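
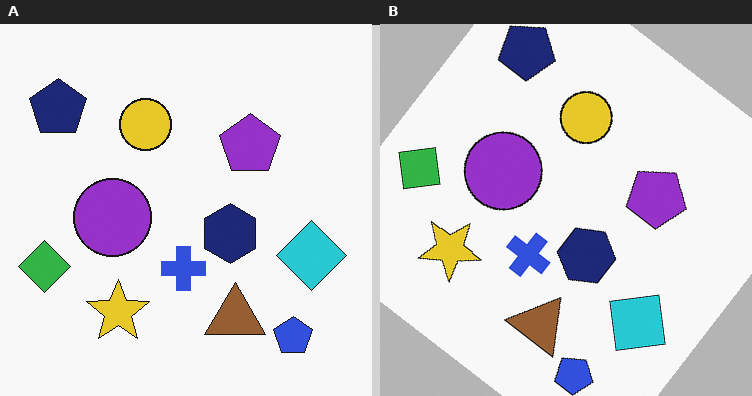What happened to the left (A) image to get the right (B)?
This is the original image rotated clockwise by a large amount — several tens of degrees.

Every shape is tilted by the same angle and the image corners show triangular fill wedges — a whole-image rotation by a non-right angle.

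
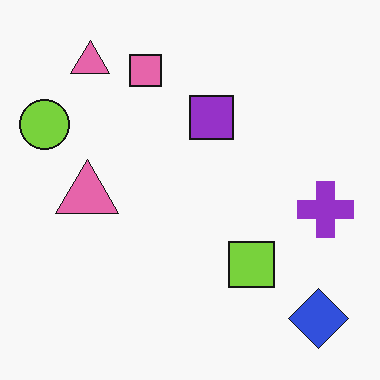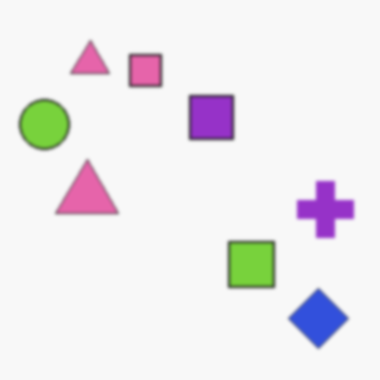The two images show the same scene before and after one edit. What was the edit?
This is the original image lightly blurred.

Shape edges and outlines are uniformly softened across the whole image.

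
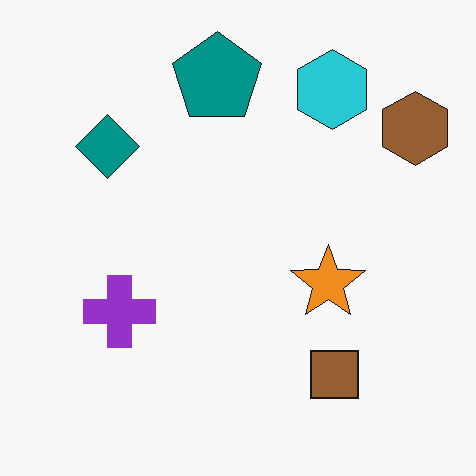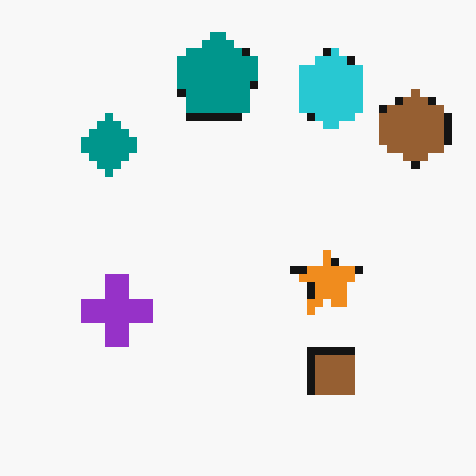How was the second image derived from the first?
The transformation is: pixelated into visible square blocks.

Shapes are reduced to large square blocks; fine edges and outlines are lost — a downscale-then-upscale (mosaic) effect.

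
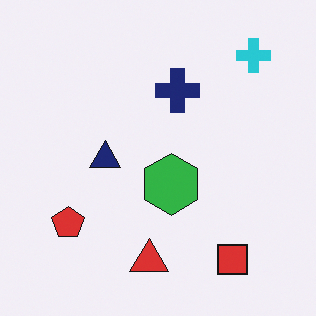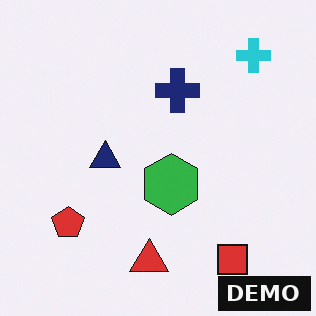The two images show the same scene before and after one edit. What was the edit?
The image was watermarked with the text "DEMO" in the lower-right corner.

A dark label reading "DEMO" appears in the lower-right corner.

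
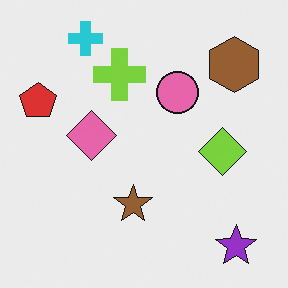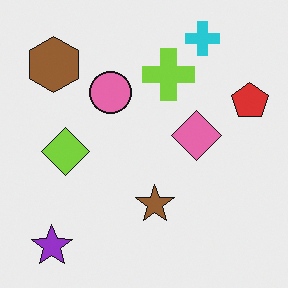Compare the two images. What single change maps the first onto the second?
This is the original image flipped horizontally (left ↔ right).

The red pentagon is in the left of the first image and the right of the second — shapes on opposite sides of the vertical midline have swapped in a mirror flip.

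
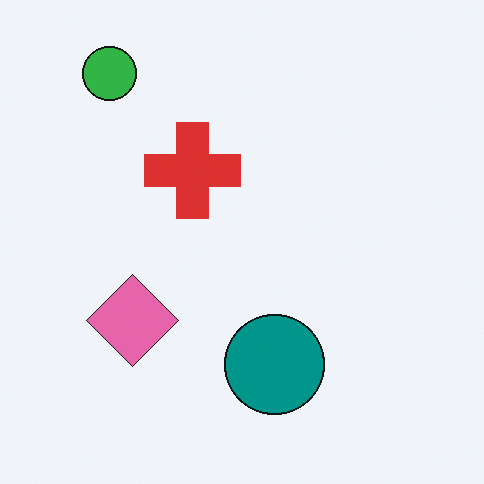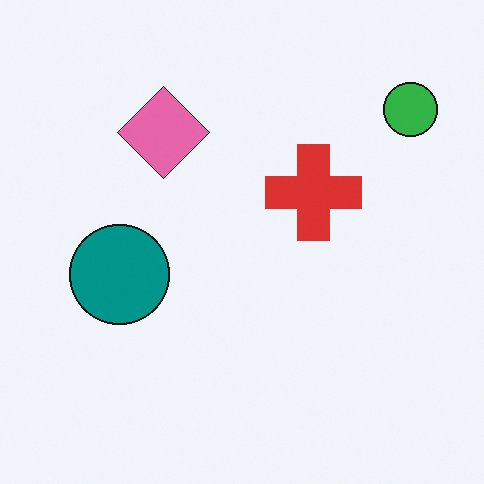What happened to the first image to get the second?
It was rotated 90° clockwise.

The green circle sits in the top-left of the first image and the top-right of the second — consistent with a whole-image 90° clockwise rotation.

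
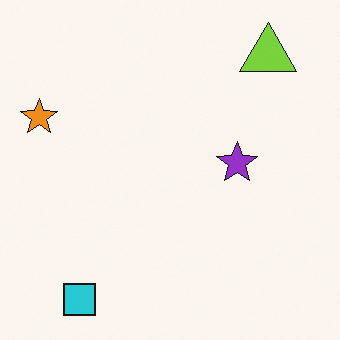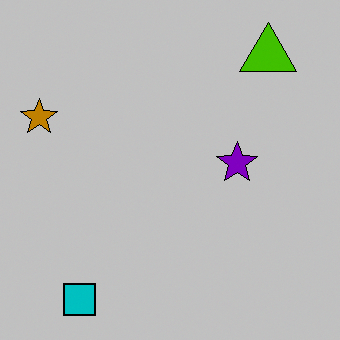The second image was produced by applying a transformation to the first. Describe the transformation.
The second image is the first heavily posterized to just a handful of flat colors.

Each flat color has snapped to a coarser quantized level — most visibly, the near-white background has dropped to a flat grey.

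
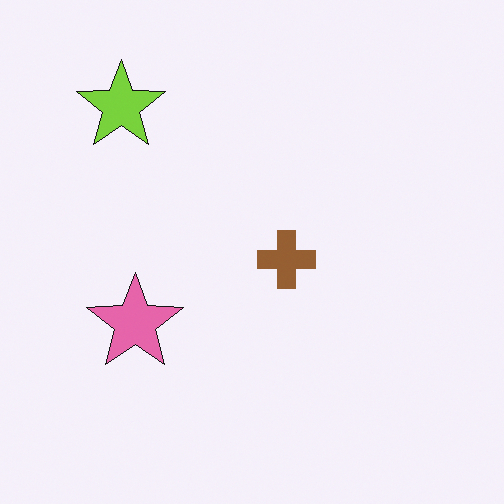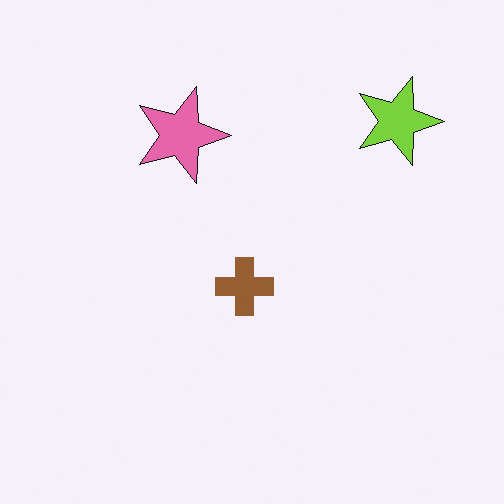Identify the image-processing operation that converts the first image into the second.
This is the original image rotated 90° clockwise.

The lime star sits in the top-left of the first image and the top-right of the second — consistent with a whole-image 90° clockwise rotation.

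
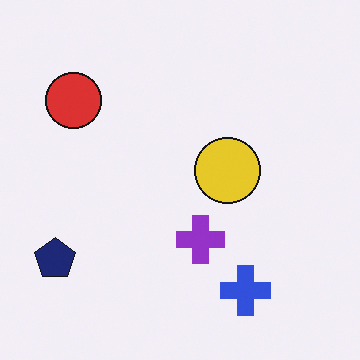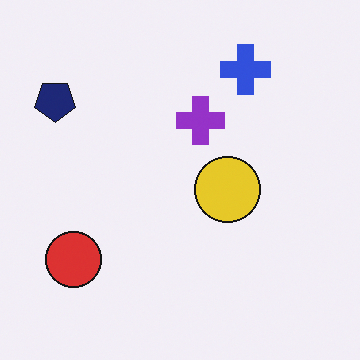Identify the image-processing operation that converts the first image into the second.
This is the original image flipped vertically (top ↔ bottom).

The blue cross is in the bottom-right of the first image and the top-right of the second — shapes on opposite sides of the horizontal midline have swapped in a mirror flip.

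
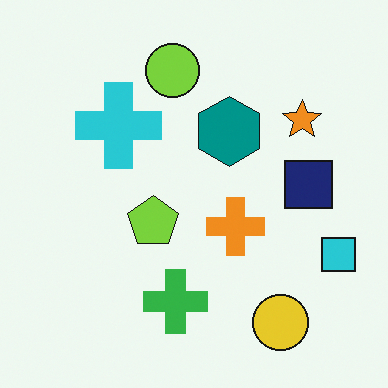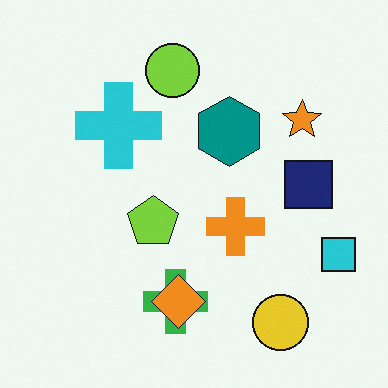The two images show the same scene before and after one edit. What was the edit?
The transformation is: overlaid with an additional orange diamond.

An orange diamond appears in the second image that is absent from the first.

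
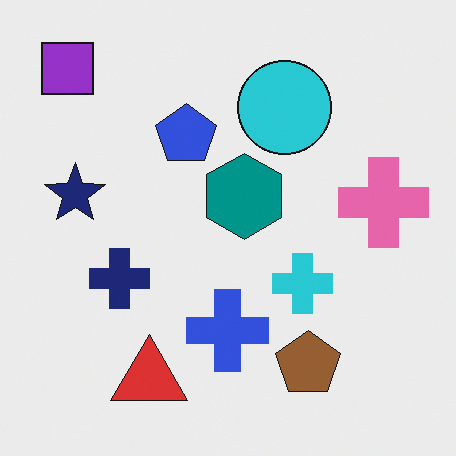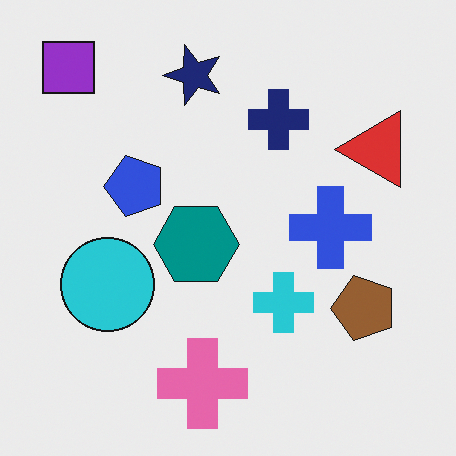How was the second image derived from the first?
The image was transposed (reflected across the top-left ↔ bottom-right diagonal).

Shapes have swapped their row and column positions — what was in the top-right is now in the bottom-left — a diagonal reflection.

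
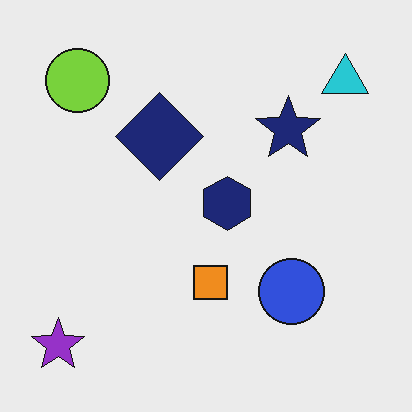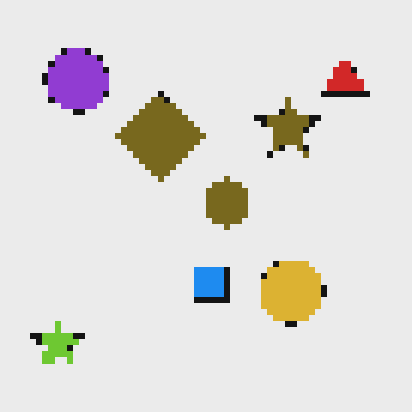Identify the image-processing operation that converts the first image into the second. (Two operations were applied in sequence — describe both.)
The image was pixelated into visible square blocks, then hue-shifted through roughly half the color wheel.

Shapes are reduced to large square blocks; fine edges and outlines are lost — a downscale-then-upscale (mosaic) effect. Every shape's color has rotated by the same amount around the hue wheel — a uniform hue shift.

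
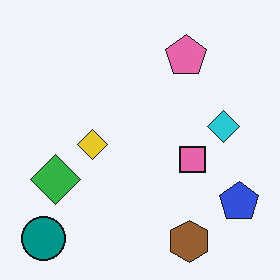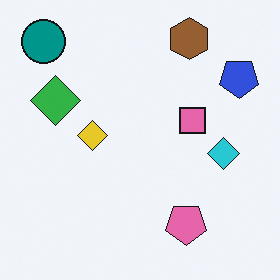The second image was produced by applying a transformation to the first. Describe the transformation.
The second image is the first flipped vertically (top ↔ bottom).

The brown hexagon is in the bottom-right of the first image and the top-right of the second — shapes on opposite sides of the horizontal midline have swapped in a mirror flip.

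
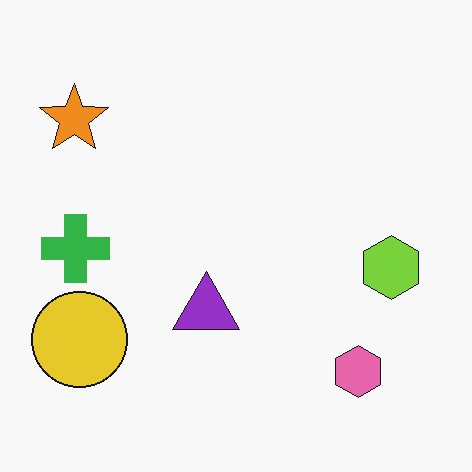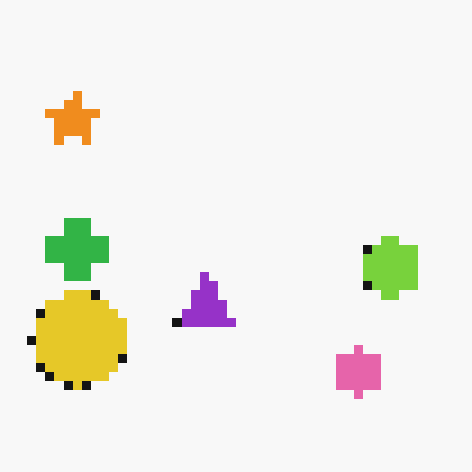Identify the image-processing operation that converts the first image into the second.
Heavily pixelated into large blocks.

Shapes are reduced to large square blocks; fine edges and outlines are lost — a downscale-then-upscale (mosaic) effect.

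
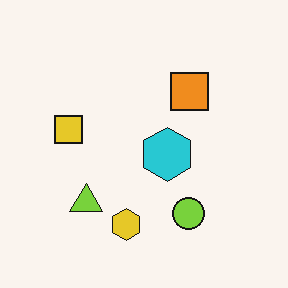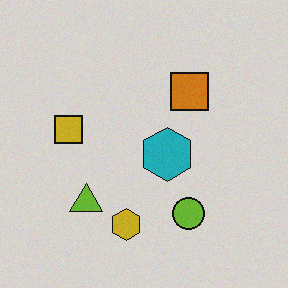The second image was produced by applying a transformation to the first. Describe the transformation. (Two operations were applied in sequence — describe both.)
The transformation is: degraded with a light layer of grain, then slightly darkened.

Random speckle covers the whole image, including the flat background. Every pixel — background and shapes alike — is uniformly darkened.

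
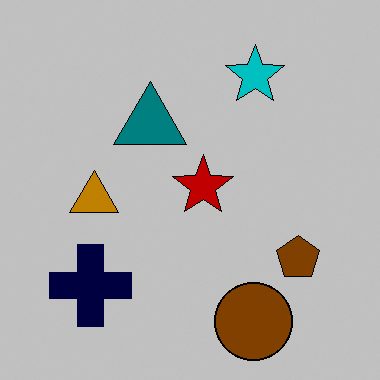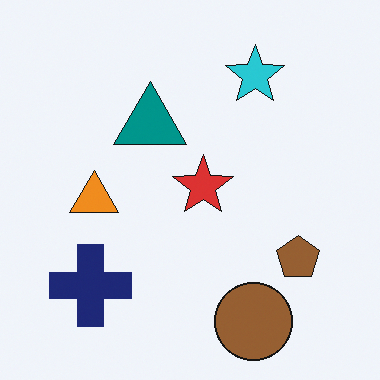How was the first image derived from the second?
The transformation is: heavily posterized to just a handful of flat colors.

Each flat color has snapped to a coarser quantized level — most visibly, the near-white background has dropped to a flat grey.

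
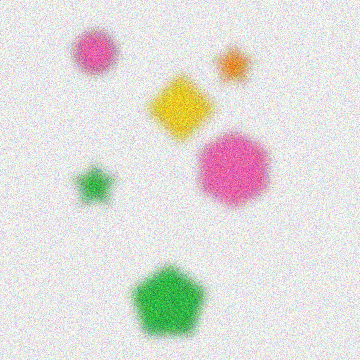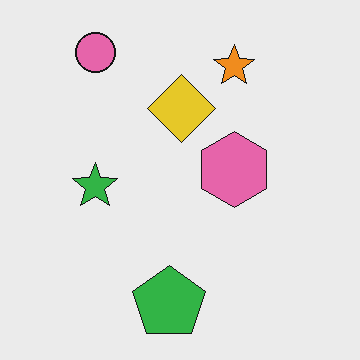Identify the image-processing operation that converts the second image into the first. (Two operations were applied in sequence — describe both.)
The image was strongly gaussian-blurred, then degraded with visible gaussian noise.

Shape edges and outlines are uniformly softened across the whole image. Random speckle covers the whole image, including the flat background.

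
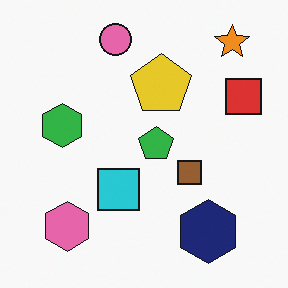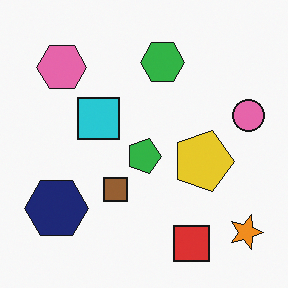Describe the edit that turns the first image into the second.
It was rotated 90° clockwise.

The orange star sits in the top-right of the first image and the bottom-right of the second — consistent with a whole-image 90° clockwise rotation.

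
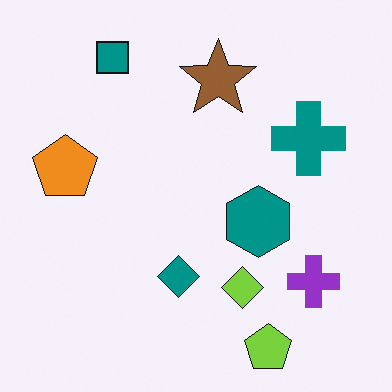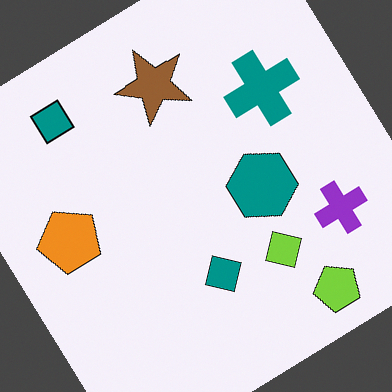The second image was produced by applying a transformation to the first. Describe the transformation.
The image was rotated counter-clockwise by a large amount — several tens of degrees.

Every shape is tilted by the same angle and the image corners show triangular fill wedges — a whole-image rotation by a non-right angle.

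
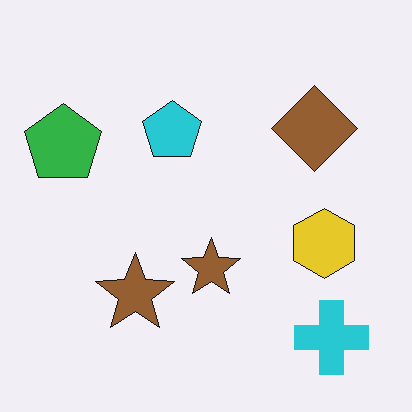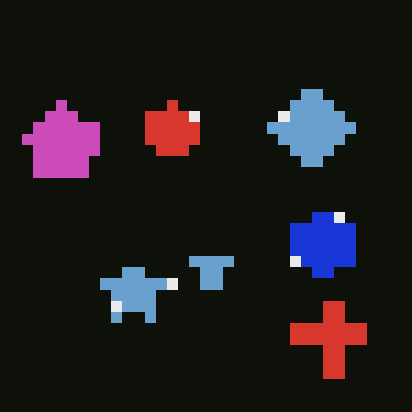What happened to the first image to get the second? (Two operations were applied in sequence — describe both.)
Color-inverted (negative), then coarsely pixelated.

The light background has become dark and every shape's color is its complement — a photographic negative. Shapes are reduced to large square blocks; fine edges and outlines are lost — a downscale-then-upscale (mosaic) effect.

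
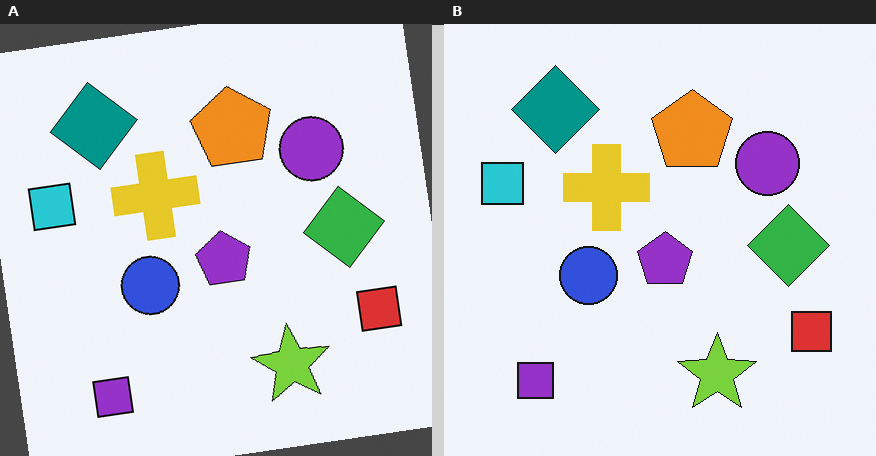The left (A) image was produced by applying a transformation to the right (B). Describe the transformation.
The transformation is: rotated counter-clockwise by a small amount.

Every shape is tilted by the same angle and the image corners show triangular fill wedges — a whole-image rotation by a non-right angle.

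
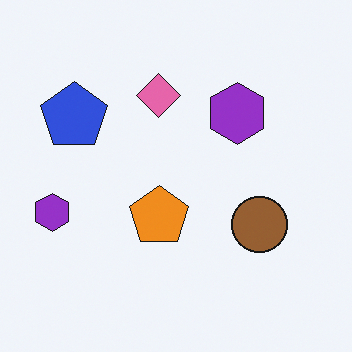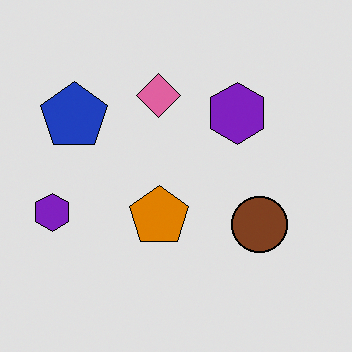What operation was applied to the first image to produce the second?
It was moderately posterized.

Each flat color has snapped to a coarser quantized level — most visibly, the near-white background has dropped to a flat grey.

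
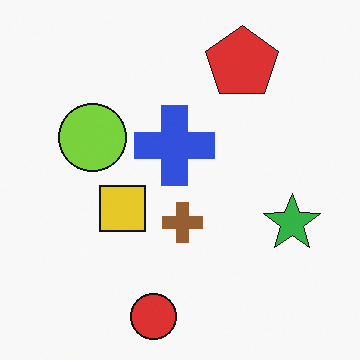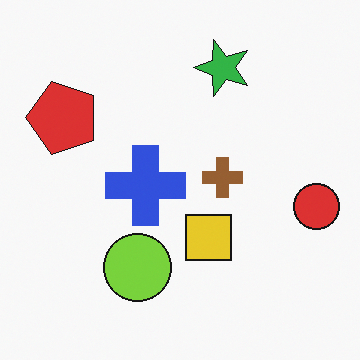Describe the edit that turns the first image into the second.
The transformation is: rotated 90° counter-clockwise.

The red circle sits in the bottom of the first image and the right of the second — consistent with a whole-image 90° counter-clockwise rotation.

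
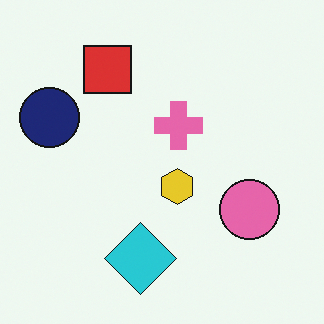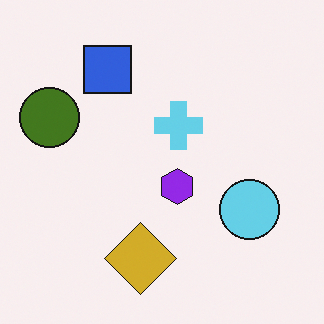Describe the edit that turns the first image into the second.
Hue-shifted by a large amount.

Every shape's color has rotated by the same amount around the hue wheel — a uniform hue shift.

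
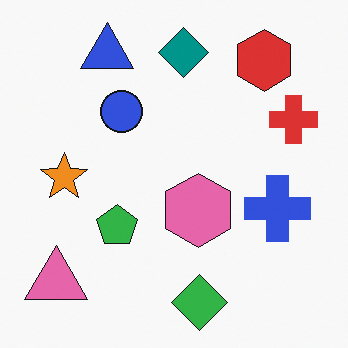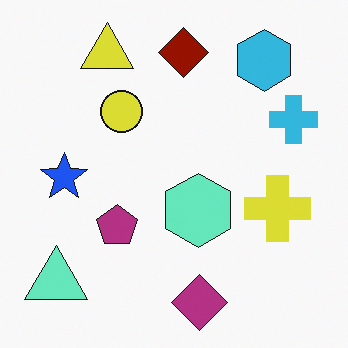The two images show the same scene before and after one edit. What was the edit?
The image was hue-shifted by a large amount.

Every shape's color has rotated by the same amount around the hue wheel — a uniform hue shift.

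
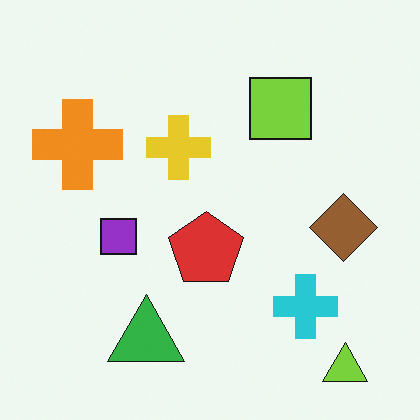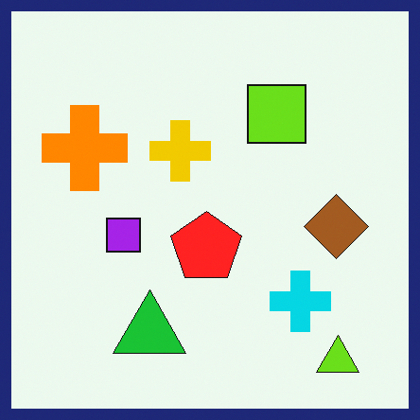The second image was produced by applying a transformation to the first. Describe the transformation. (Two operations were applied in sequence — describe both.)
Slightly oversaturated, then framed with a navy border.

All colors are more vivid — a global saturation change. A solid navy frame runs around the edge of the second image, with the content slightly shrunk inside it.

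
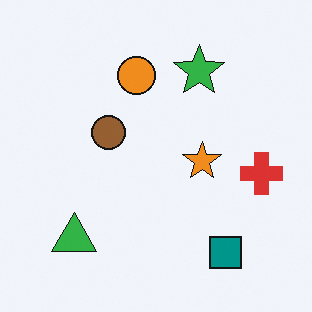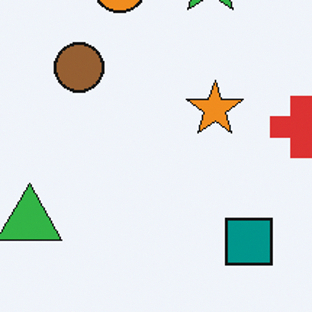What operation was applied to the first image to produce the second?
The image was cropped slightly and scaled back up.

The visible shapes are larger and the field of view is narrower; shapes near the original edges may be partly or wholly outside the frame — a crop-and-rescale.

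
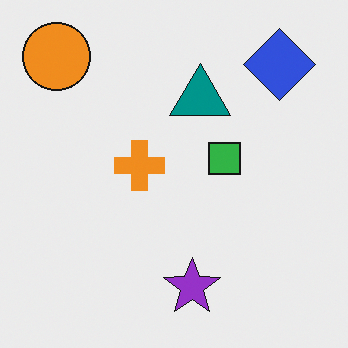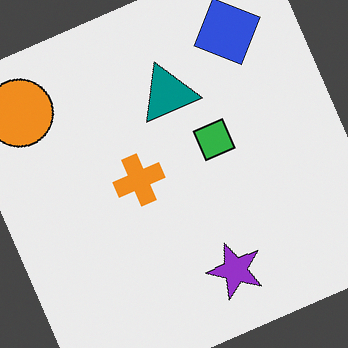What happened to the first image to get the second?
The image was rotated counter-clockwise by a clearly visible amount.

Every shape is tilted by the same angle and the image corners show triangular fill wedges — a whole-image rotation by a non-right angle.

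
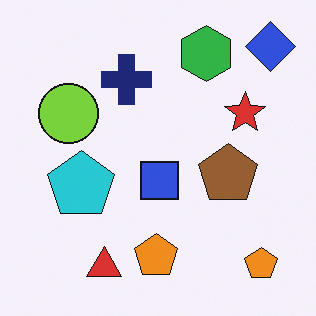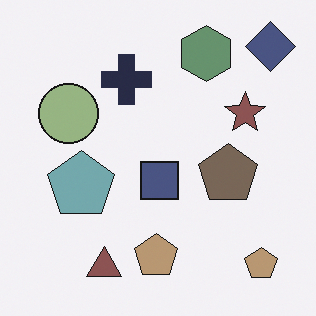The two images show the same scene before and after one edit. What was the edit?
This is the original image made much more muted (saturation change).

All colors are more muted and greyish — a global saturation change.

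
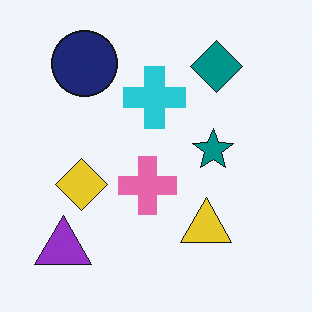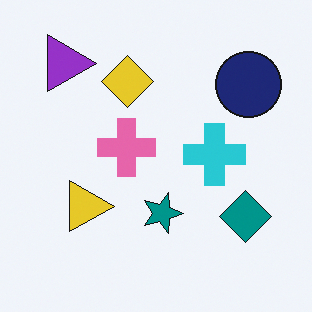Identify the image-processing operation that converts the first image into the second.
The image was rotated 90° clockwise.

The purple triangle sits in the bottom-left of the first image and the top-left of the second — consistent with a whole-image 90° clockwise rotation.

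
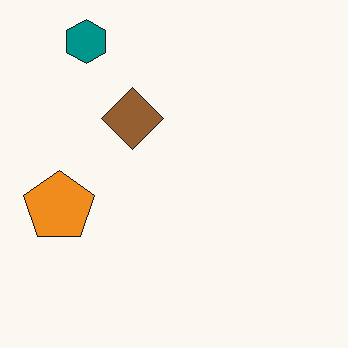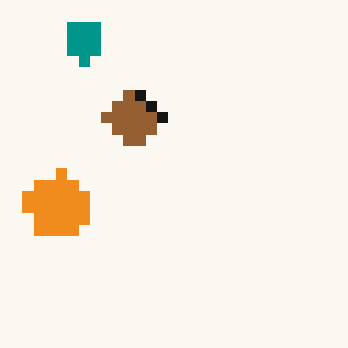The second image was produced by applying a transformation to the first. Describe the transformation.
The transformation is: coarsely pixelated.

Shapes are reduced to large square blocks; fine edges and outlines are lost — a downscale-then-upscale (mosaic) effect.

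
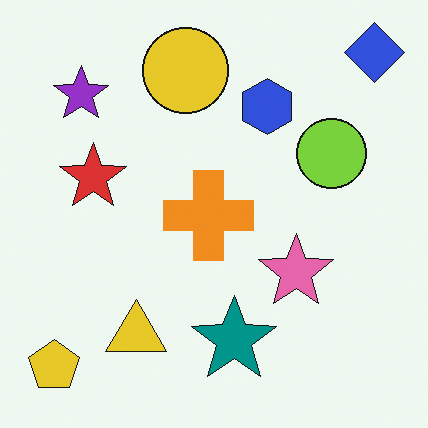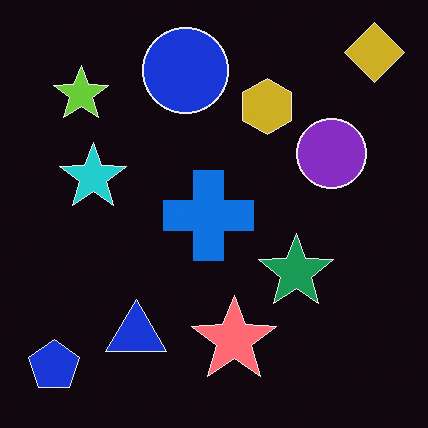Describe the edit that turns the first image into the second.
Color-inverted (negative).

The light background has become dark and every shape's color is its complement — a photographic negative.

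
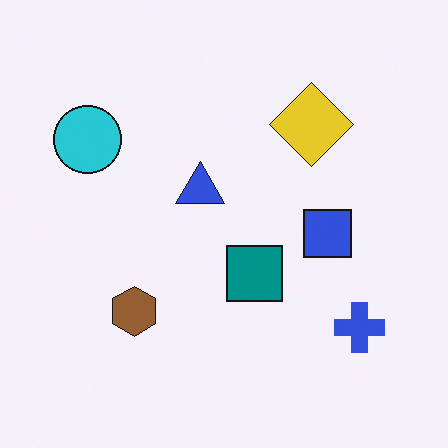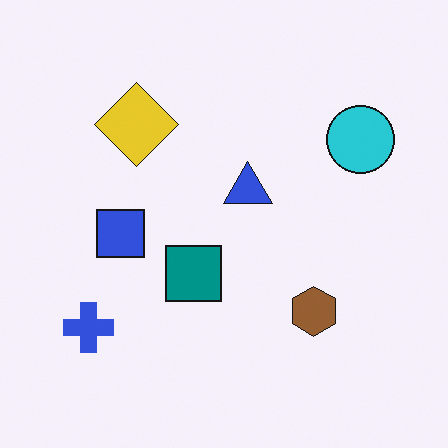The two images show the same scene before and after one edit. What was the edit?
This is the original image flipped horizontally (left ↔ right).

The cyan circle is in the top-left of the first image and the top-right of the second — shapes on opposite sides of the vertical midline have swapped in a mirror flip.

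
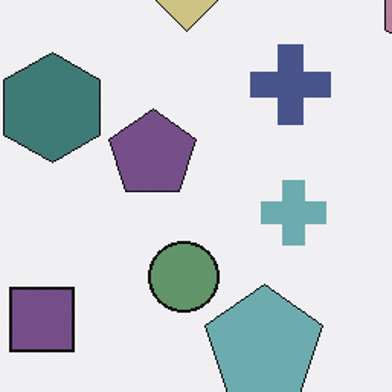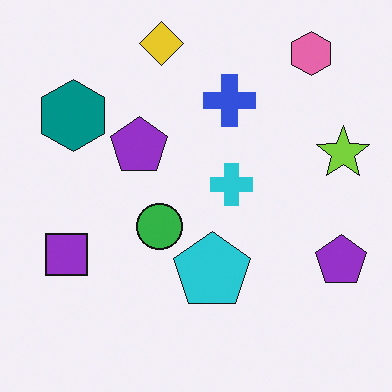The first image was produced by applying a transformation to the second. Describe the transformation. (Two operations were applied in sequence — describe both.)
The first image is the second cropped to a modestly smaller region and rescaled, then heavily desaturated.

The visible shapes are larger and the field of view is narrower; shapes near the original edges may be partly or wholly outside the frame — a crop-and-rescale. All colors are more muted and greyish — a global saturation change.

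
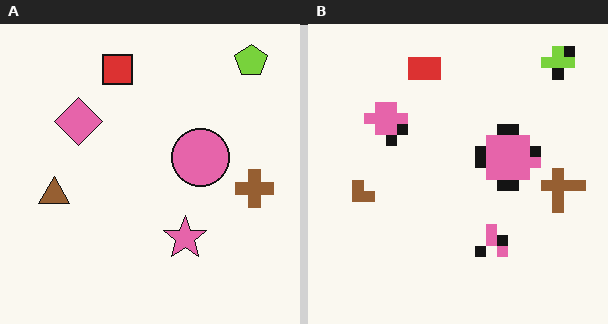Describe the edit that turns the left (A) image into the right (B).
It was heavily pixelated into large blocks.

Shapes are reduced to large square blocks; fine edges and outlines are lost — a downscale-then-upscale (mosaic) effect.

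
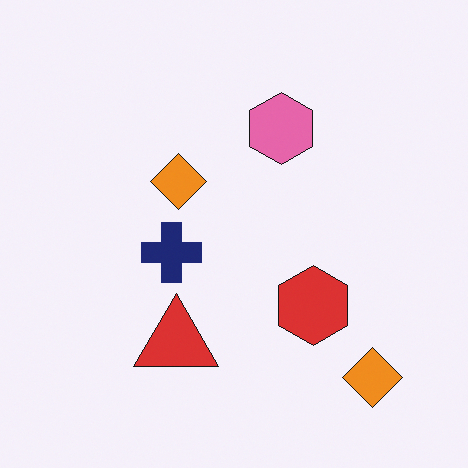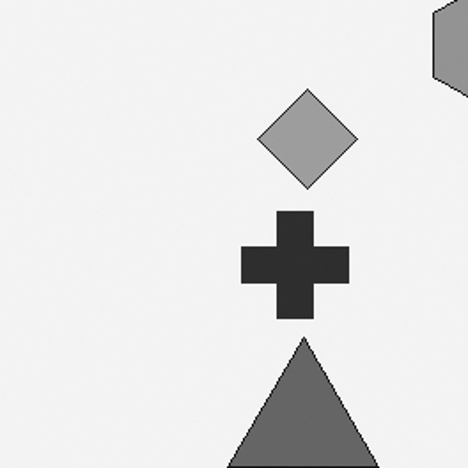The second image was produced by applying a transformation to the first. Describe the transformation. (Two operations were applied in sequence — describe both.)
Cropped to a noticeably smaller region and rescaled, then converted to grayscale.

The visible shapes are larger and the field of view is narrower; shapes near the original edges may be partly or wholly outside the frame — a crop-and-rescale. All color is removed — every shape is now a shade of grey.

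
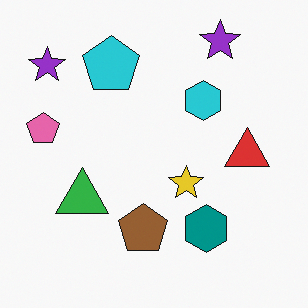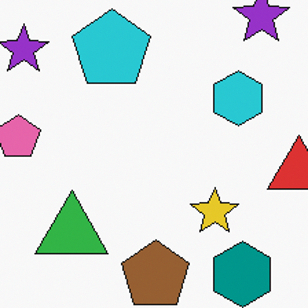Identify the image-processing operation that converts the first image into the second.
The second image is the first cropped to a modestly smaller region and rescaled.

The visible shapes are larger and the field of view is narrower; shapes near the original edges may be partly or wholly outside the frame — a crop-and-rescale.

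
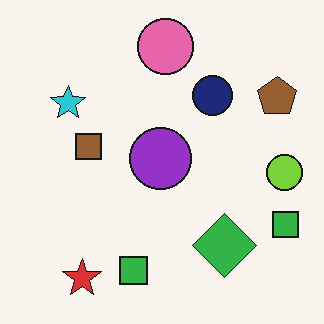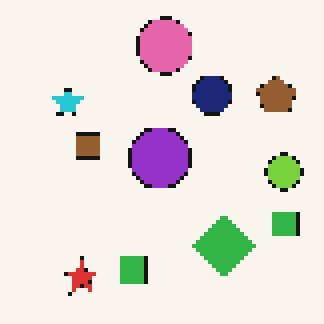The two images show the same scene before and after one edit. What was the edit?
It was lightly pixelated (a mild mosaic effect).

Shapes are reduced to large square blocks; fine edges and outlines are lost — a downscale-then-upscale (mosaic) effect.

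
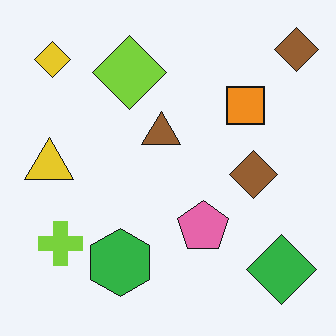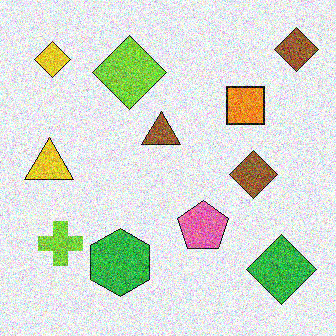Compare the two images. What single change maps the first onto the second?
Degraded with a thick layer of grain.

Random speckle covers the whole image, including the flat background.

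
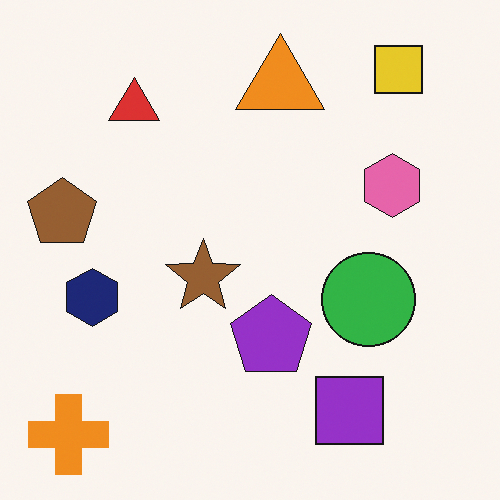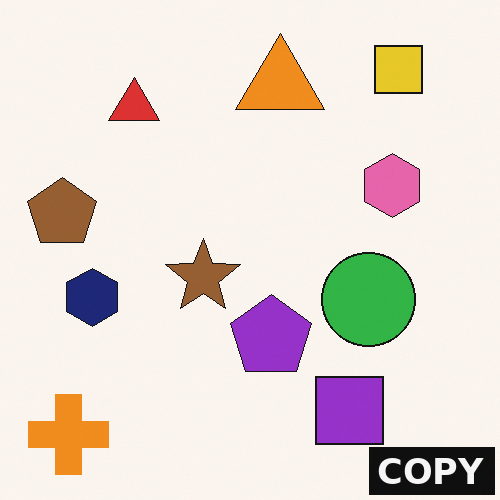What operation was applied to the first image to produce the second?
The transformation is: watermarked with the text "COPY" in the lower-right corner.

A dark label reading "COPY" appears in the lower-right corner.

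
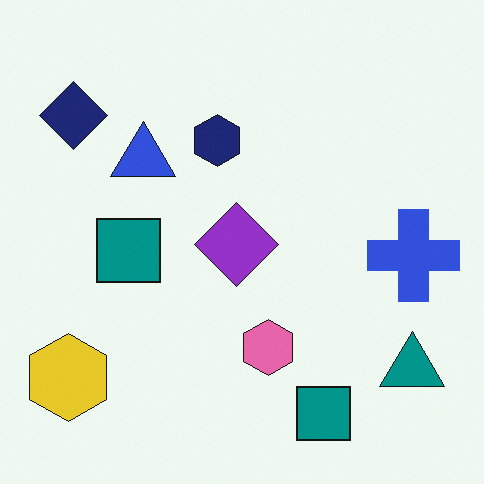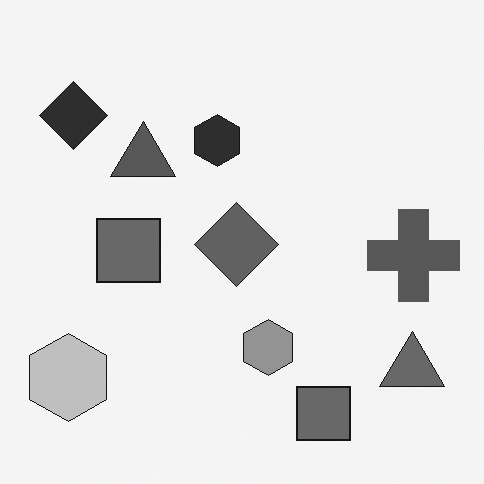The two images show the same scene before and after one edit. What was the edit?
The transformation is: converted to grayscale.

All color is removed — every shape is now a shade of grey.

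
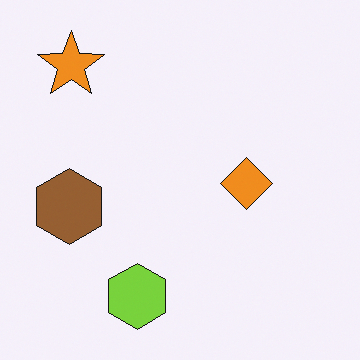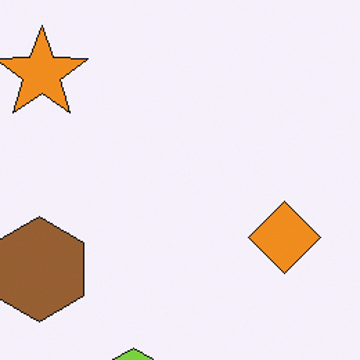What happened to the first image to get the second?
It was cropped to a modestly smaller region and rescaled.

The visible shapes are larger and the field of view is narrower; shapes near the original edges may be partly or wholly outside the frame — a crop-and-rescale.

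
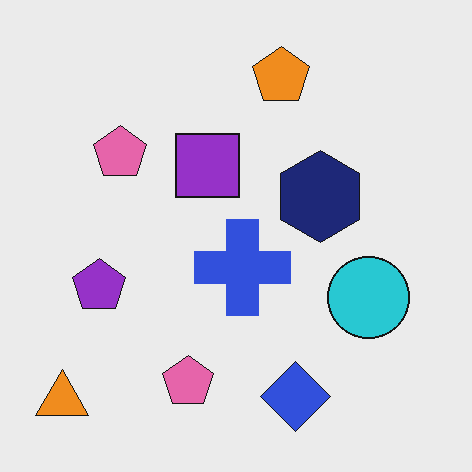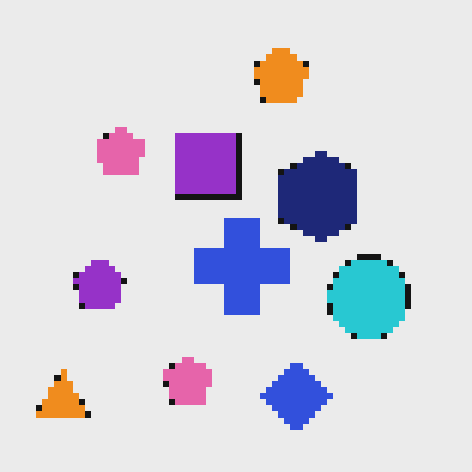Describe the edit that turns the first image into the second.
This is the original image moderately pixelated.

Shapes are reduced to large square blocks; fine edges and outlines are lost — a downscale-then-upscale (mosaic) effect.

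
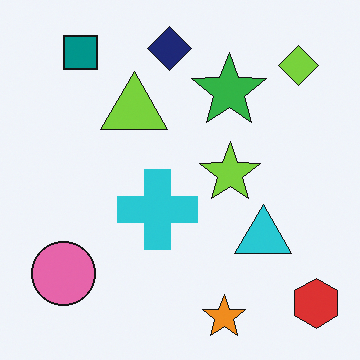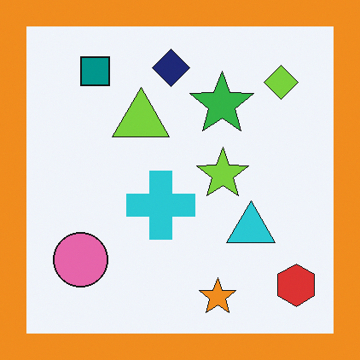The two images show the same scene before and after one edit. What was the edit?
Framed with a orange border.

A solid orange frame runs around the edge of the second image, with the content slightly shrunk inside it.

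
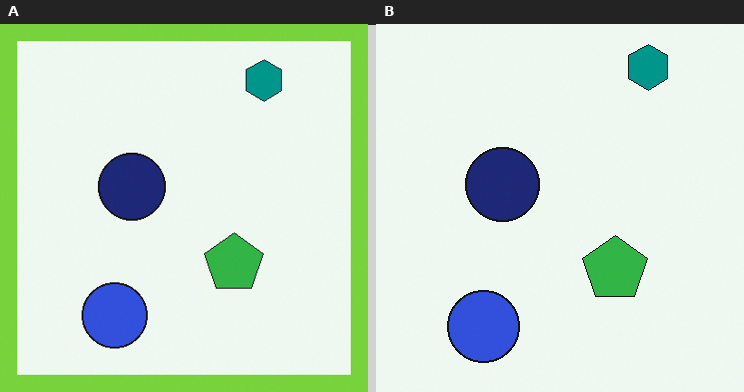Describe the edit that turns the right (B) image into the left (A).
The transformation is: framed with a lime border.

A solid lime frame runs around the edge of the left (A) image, with the content slightly shrunk inside it.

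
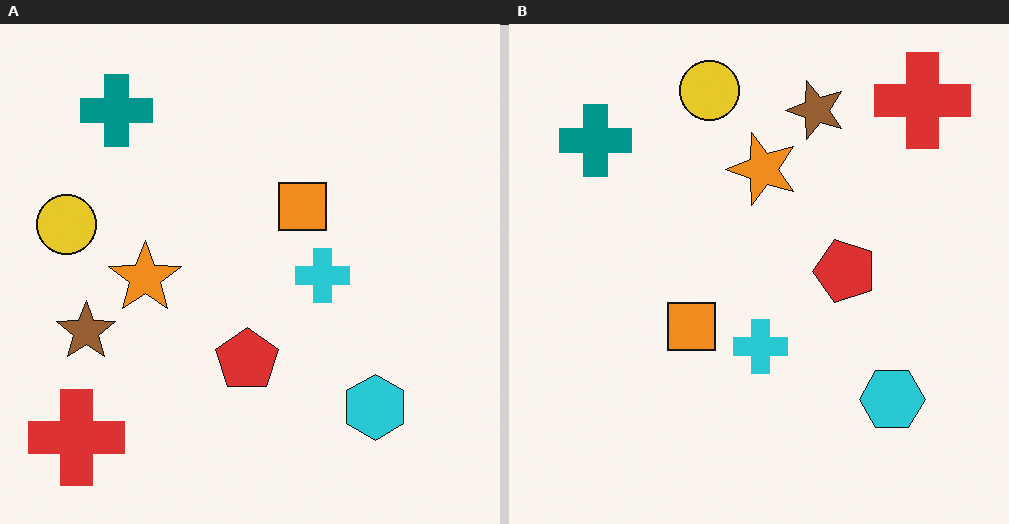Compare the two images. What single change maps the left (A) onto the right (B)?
This is the original image transposed (reflected across the top-left ↔ bottom-right diagonal).

Shapes have swapped their row and column positions — what was in the top-right is now in the bottom-left — a diagonal reflection.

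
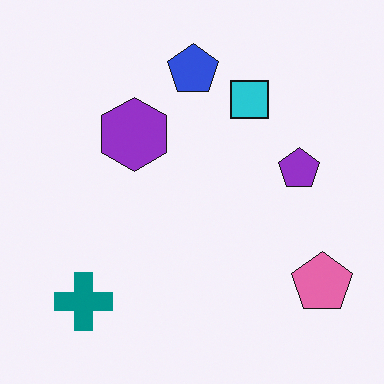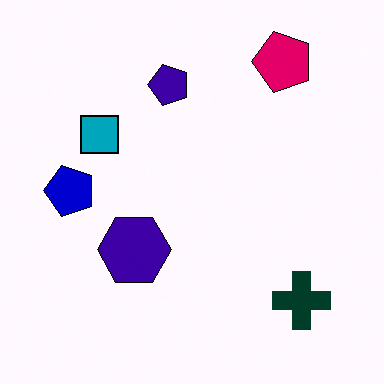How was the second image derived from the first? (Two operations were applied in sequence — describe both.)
The transformation is: rotated 90° counter-clockwise, then boosted in contrast.

The pink pentagon sits in the bottom-right of the first image and the top-right of the second — consistent with a whole-image 90° counter-clockwise rotation. Tones are pushed away from mid-grey across the whole image — a global contrast change.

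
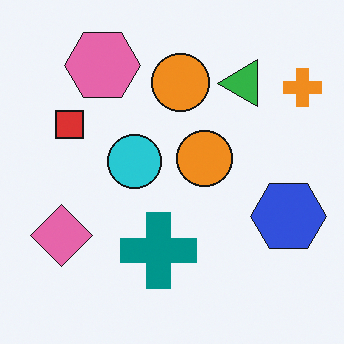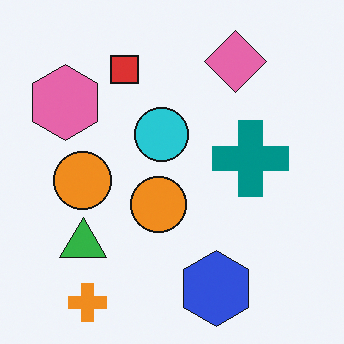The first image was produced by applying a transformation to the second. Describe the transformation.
Transposed (reflected across the top-left ↔ bottom-right diagonal).

Shapes have swapped their row and column positions — what was in the top-right is now in the bottom-left — a diagonal reflection.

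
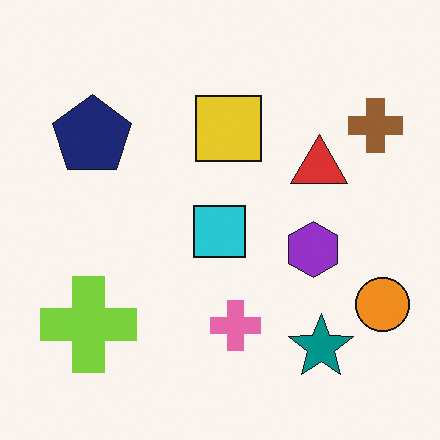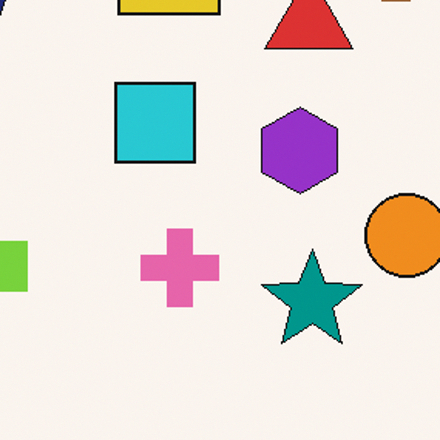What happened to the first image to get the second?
The second image is the first cropped to a modestly smaller region and rescaled.

The visible shapes are larger and the field of view is narrower; shapes near the original edges may be partly or wholly outside the frame — a crop-and-rescale.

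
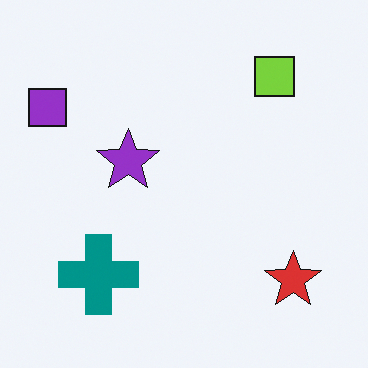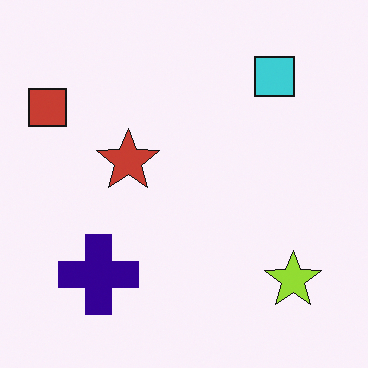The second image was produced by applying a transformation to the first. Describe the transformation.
Hue-shifted through roughly a third of the color wheel.

Every shape's color has rotated by the same amount around the hue wheel — a uniform hue shift.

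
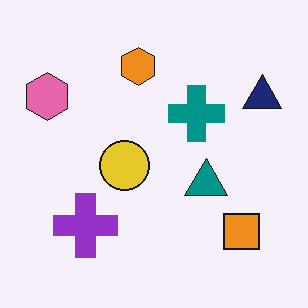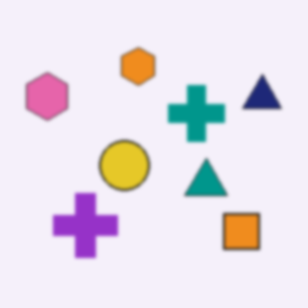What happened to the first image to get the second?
It was lightly blurred.

Shape edges and outlines are uniformly softened across the whole image.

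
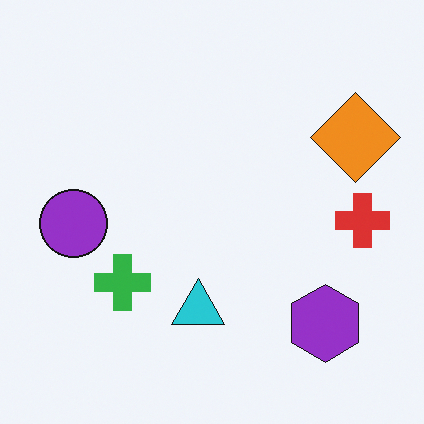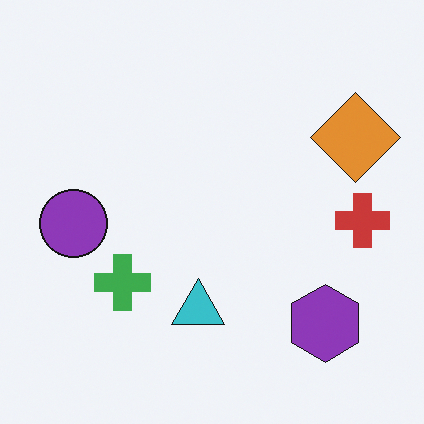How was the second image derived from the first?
This is the original image slightly desaturated.

All colors are more muted and greyish — a global saturation change.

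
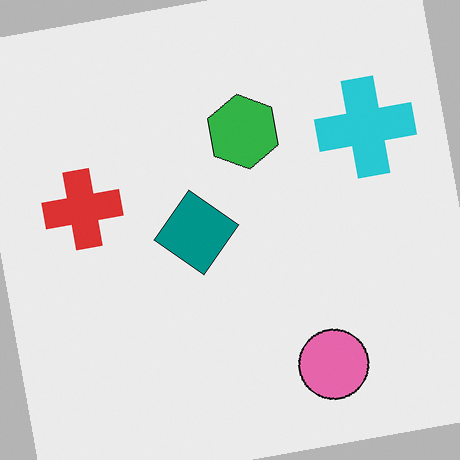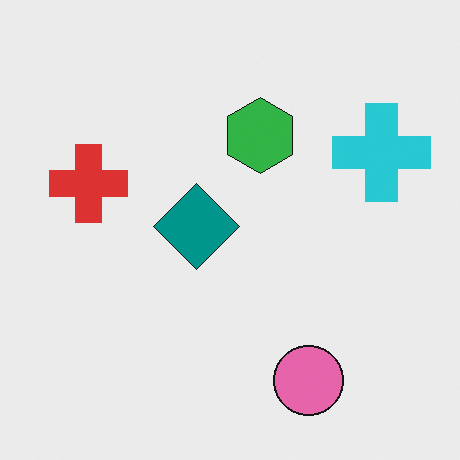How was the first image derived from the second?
The image was rotated counter-clockwise by a few degrees.

Every shape is tilted by the same angle and the image corners show triangular fill wedges — a whole-image rotation by a non-right angle.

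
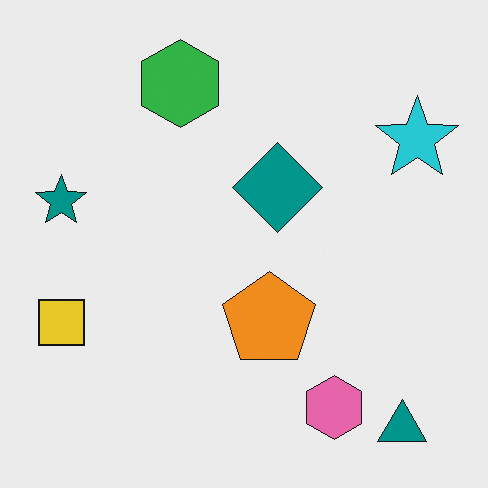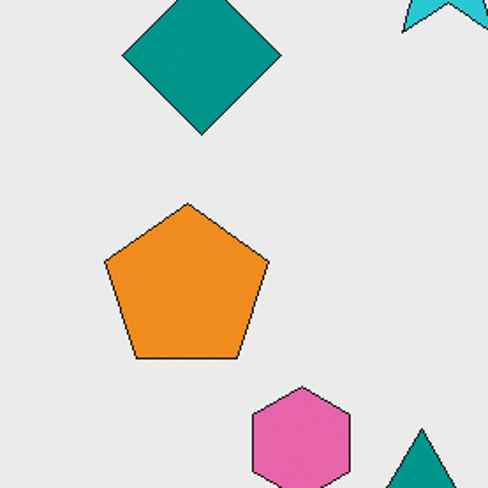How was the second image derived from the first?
The image was cropped tightly and scaled back up.

The visible shapes are larger and the field of view is narrower; shapes near the original edges may be partly or wholly outside the frame — a crop-and-rescale.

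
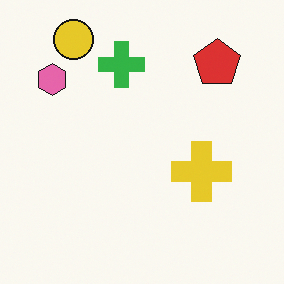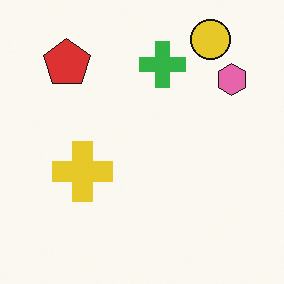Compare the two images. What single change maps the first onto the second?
The second image is the first flipped horizontally (left ↔ right).

The pink hexagon is in the top-left of the first image and the top-right of the second — shapes on opposite sides of the vertical midline have swapped in a mirror flip.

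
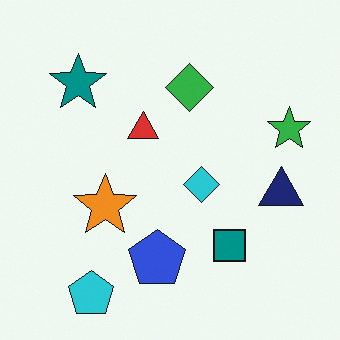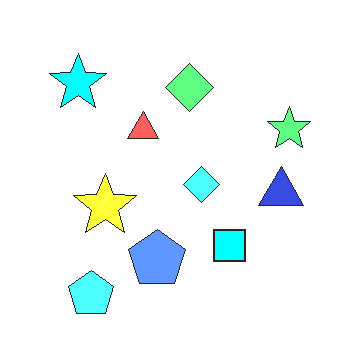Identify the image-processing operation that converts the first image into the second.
It was brightened a lot.

Every pixel — background and shapes alike — is uniformly brightened.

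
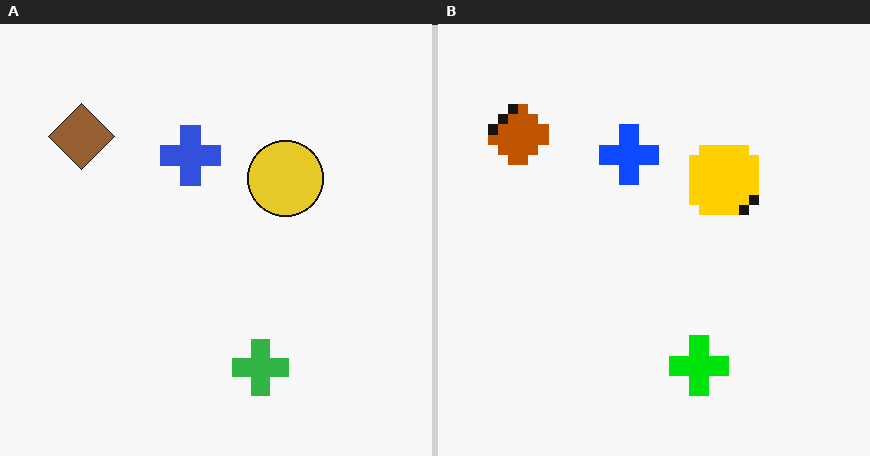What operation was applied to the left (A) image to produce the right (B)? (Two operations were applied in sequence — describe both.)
Made much more vivid (saturation change), then coarsely pixelated.

All colors are more vivid — a global saturation change. Shapes are reduced to large square blocks; fine edges and outlines are lost — a downscale-then-upscale (mosaic) effect.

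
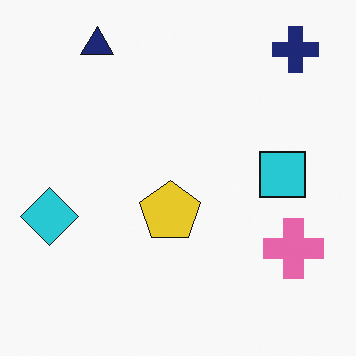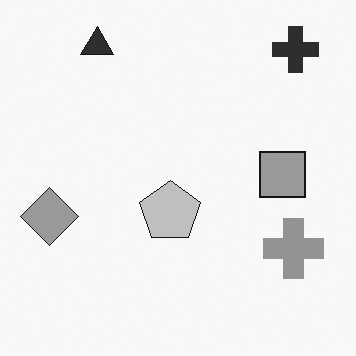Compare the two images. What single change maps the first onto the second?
The transformation is: converted to grayscale.

All color is removed — every shape is now a shade of grey.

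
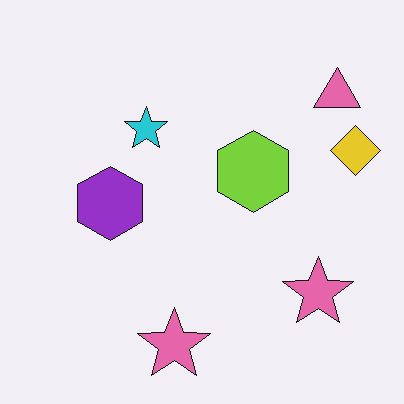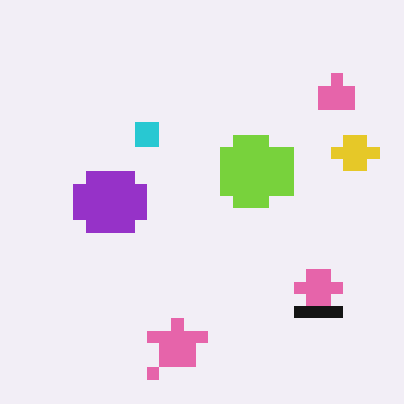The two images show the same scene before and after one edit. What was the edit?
The transformation is: coarsely pixelated.

Shapes are reduced to large square blocks; fine edges and outlines are lost — a downscale-then-upscale (mosaic) effect.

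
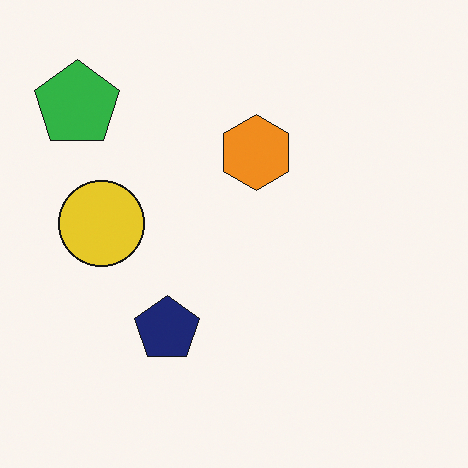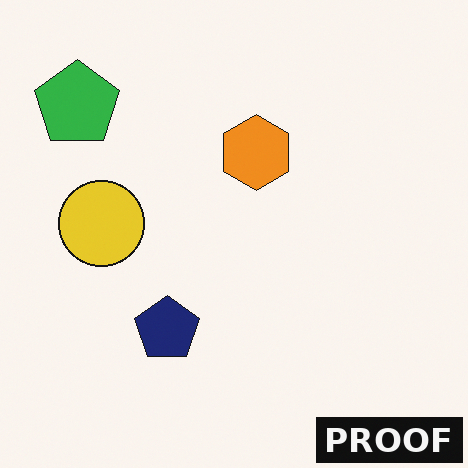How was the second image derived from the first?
It was watermarked with the text "PROOF" in the lower-right corner.

A dark label reading "PROOF" appears in the lower-right corner.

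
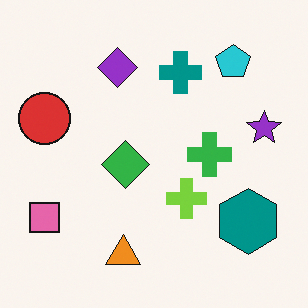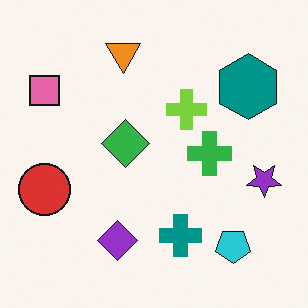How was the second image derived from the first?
The second image is the first flipped vertically (top ↔ bottom).

The orange triangle is in the bottom of the first image and the top of the second — shapes on opposite sides of the horizontal midline have swapped in a mirror flip.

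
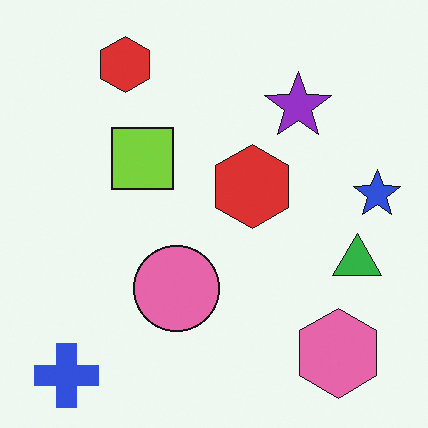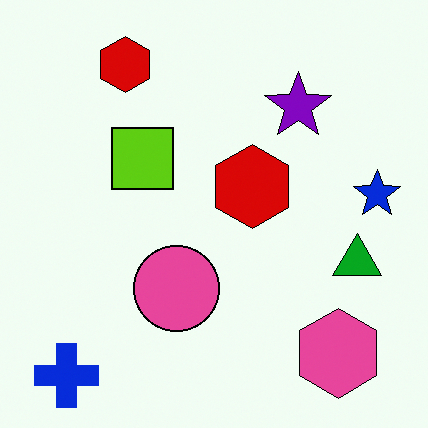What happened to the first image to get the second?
The transformation is: given slightly increased contrast.

Tones are pushed away from mid-grey across the whole image — a global contrast change.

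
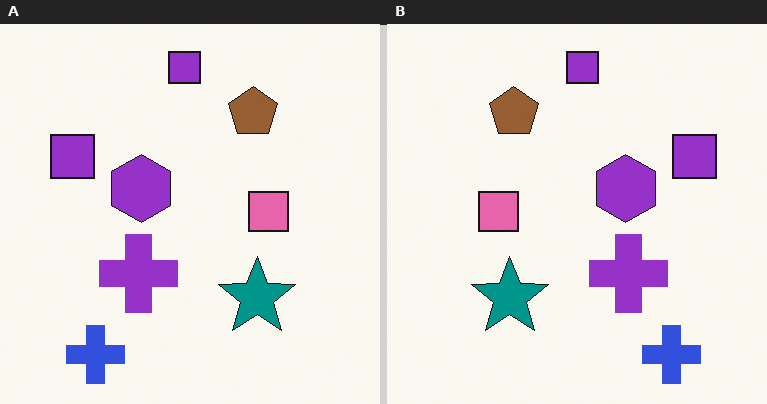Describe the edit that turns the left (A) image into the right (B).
The image was flipped horizontally (left ↔ right).

The blue cross is in the bottom-left of the left (A) image and the bottom-right of the right (B) — shapes on opposite sides of the vertical midline have swapped in a mirror flip.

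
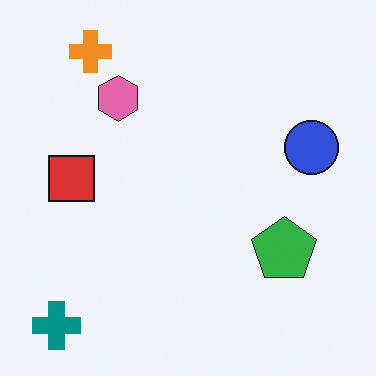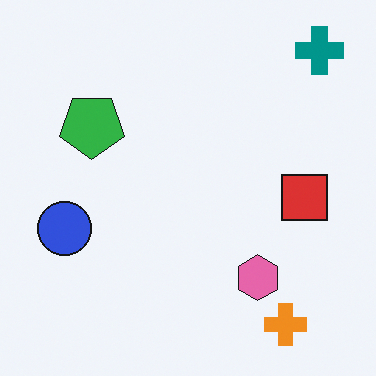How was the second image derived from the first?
The image was rotated 180°.

The teal cross sits in the bottom-left of the first image and the top-right of the second — consistent with a whole-image 180° rotation.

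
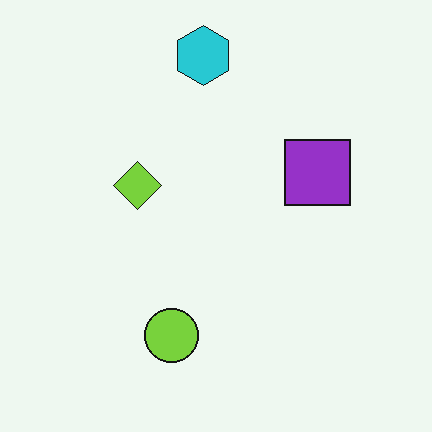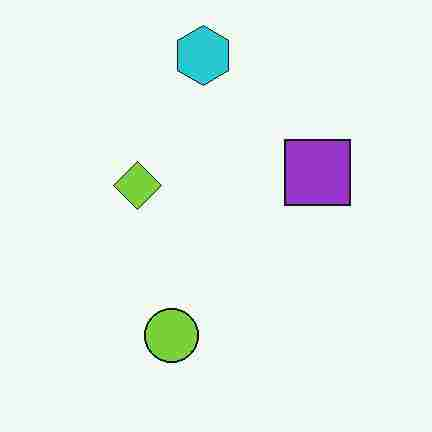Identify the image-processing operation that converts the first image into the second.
It was heavily JPEG-compressed with obvious blocking artifacts.

Blocky 8×8 compression artifacts appear around shape edges and the flat background shows ringing — characteristic JPEG degradation.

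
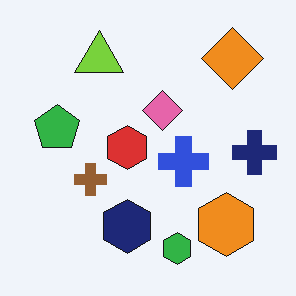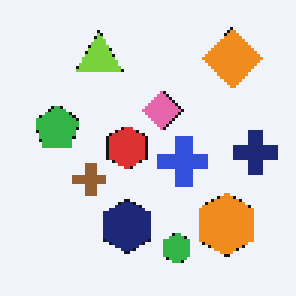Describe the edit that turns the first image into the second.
It was mildly pixelated.

Shapes are reduced to large square blocks; fine edges and outlines are lost — a downscale-then-upscale (mosaic) effect.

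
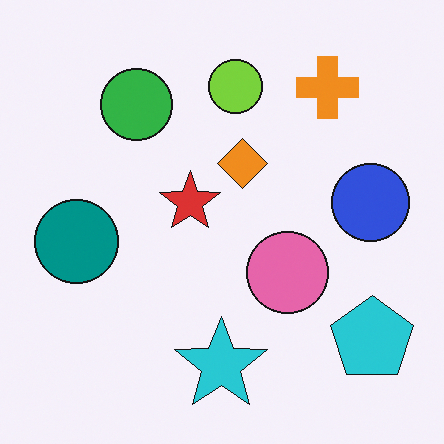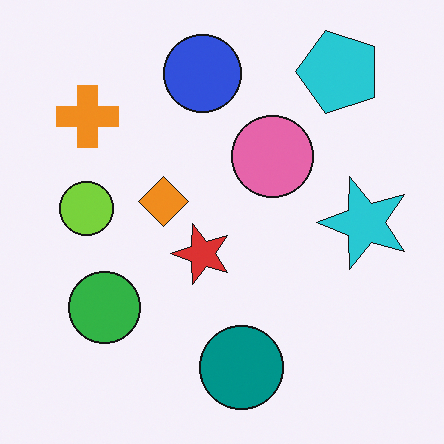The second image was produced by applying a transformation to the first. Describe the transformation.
Rotated 90° counter-clockwise.

The cyan pentagon sits in the bottom-right of the first image and the top-right of the second — consistent with a whole-image 90° counter-clockwise rotation.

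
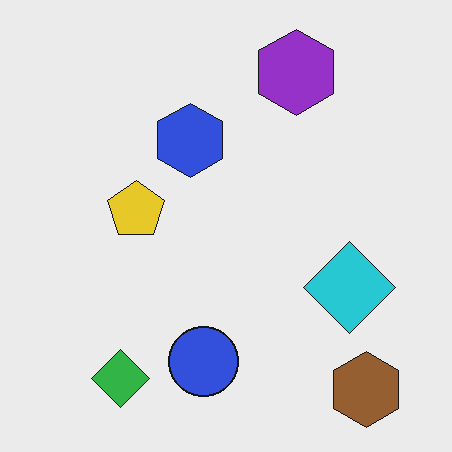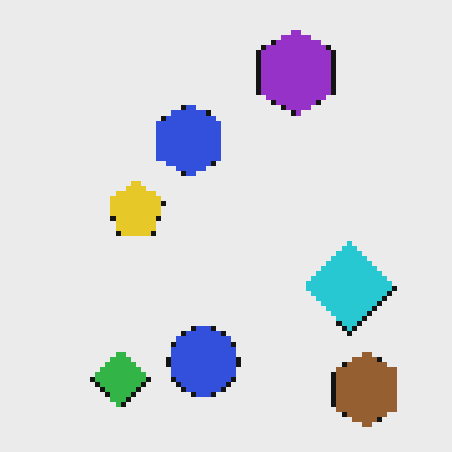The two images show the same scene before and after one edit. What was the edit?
The image was mildly pixelated.

Shapes are reduced to large square blocks; fine edges and outlines are lost — a downscale-then-upscale (mosaic) effect.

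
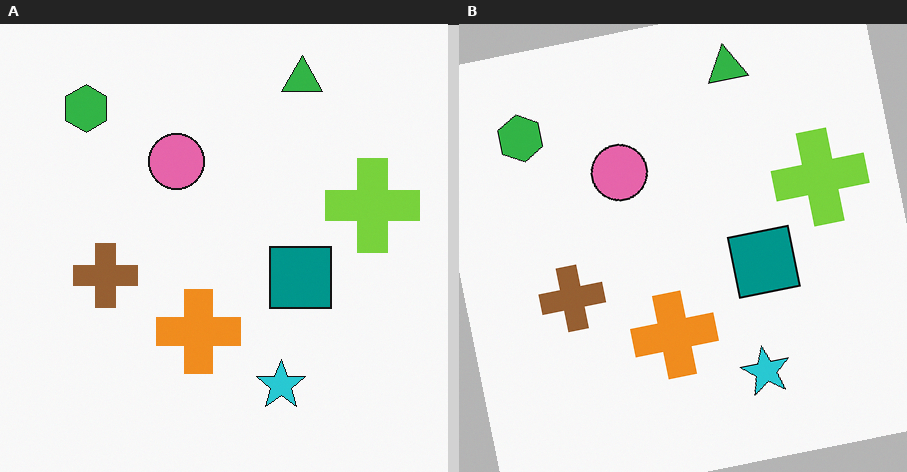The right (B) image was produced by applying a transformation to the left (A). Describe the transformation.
The transformation is: rotated counter-clockwise by a few degrees.

Every shape is tilted by the same angle and the image corners show triangular fill wedges — a whole-image rotation by a non-right angle.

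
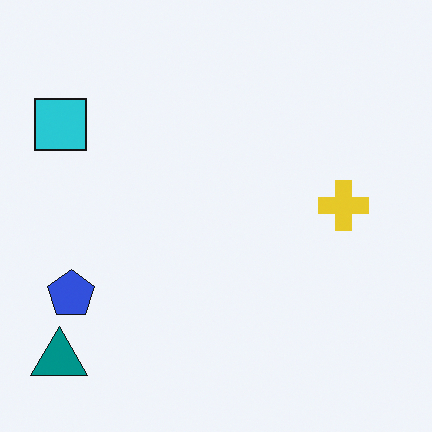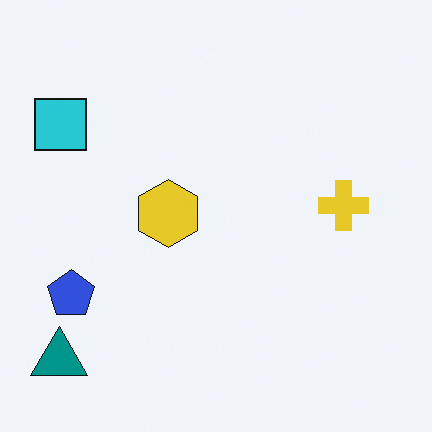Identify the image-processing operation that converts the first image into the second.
The second image is the first overlaid with an additional yellow hexagon.

A yellow hexagon appears in the second image that is absent from the first.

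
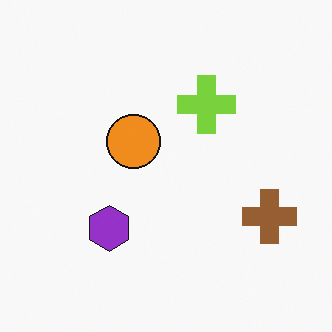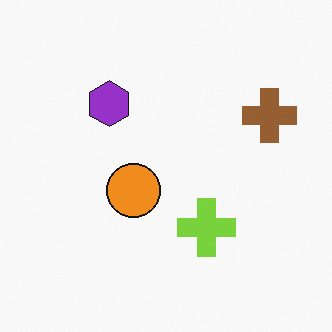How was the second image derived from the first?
The second image is the first flipped vertically (top ↔ bottom).

The lime cross is in the top of the first image and the bottom of the second — shapes on opposite sides of the horizontal midline have swapped in a mirror flip.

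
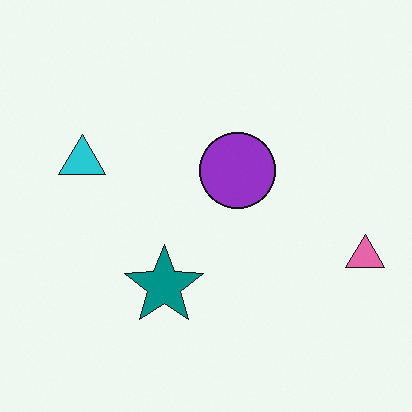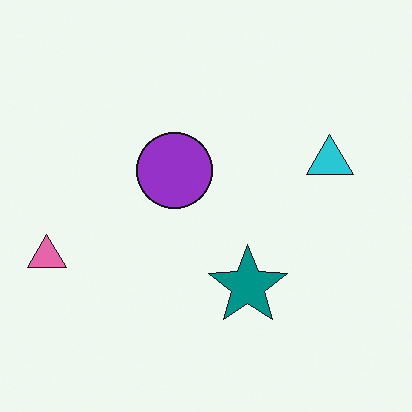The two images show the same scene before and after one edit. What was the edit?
It was flipped horizontally (left ↔ right).

The pink triangle is in the right of the first image and the left of the second — shapes on opposite sides of the vertical midline have swapped in a mirror flip.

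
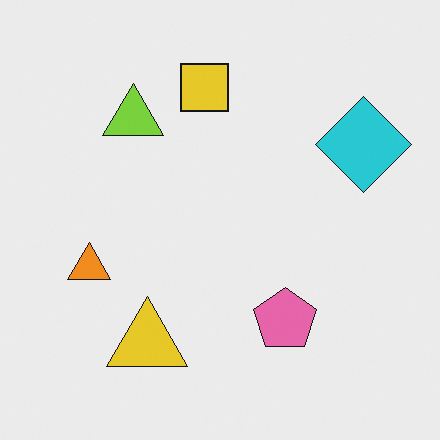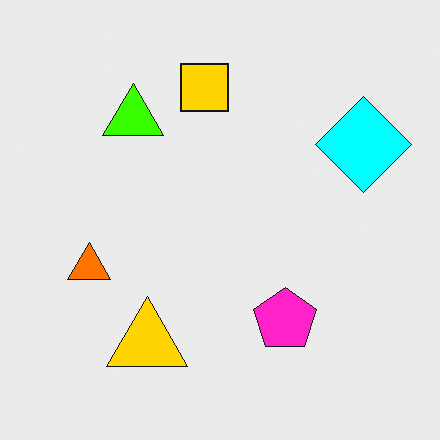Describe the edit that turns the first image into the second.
The transformation is: heavily oversaturated.

All colors are more vivid — a global saturation change.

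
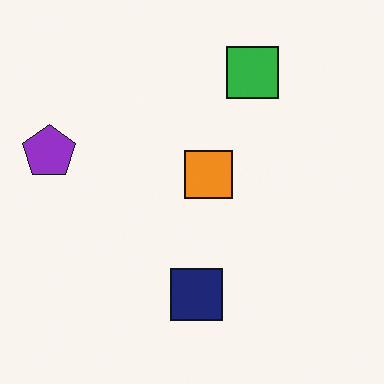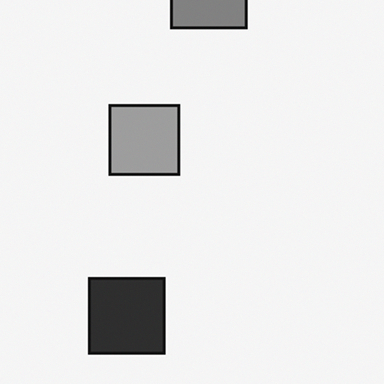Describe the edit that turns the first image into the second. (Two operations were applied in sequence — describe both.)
The image was cropped to a modestly smaller region and rescaled, then converted to grayscale.

The visible shapes are larger and the field of view is narrower; shapes near the original edges may be partly or wholly outside the frame — a crop-and-rescale. All color is removed — every shape is now a shade of grey.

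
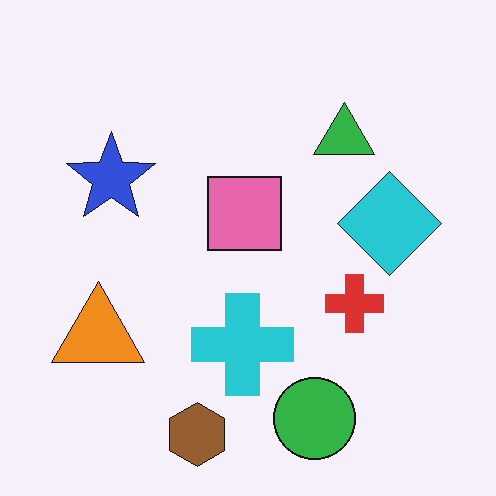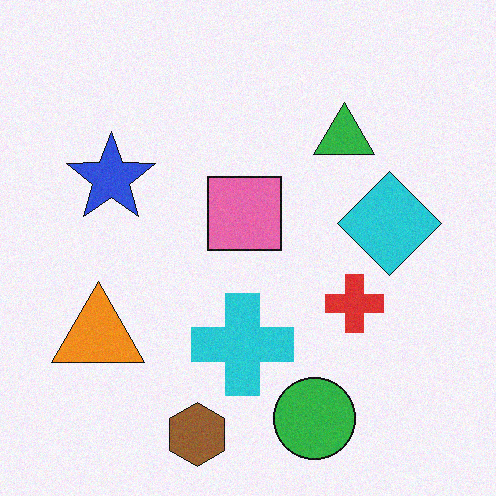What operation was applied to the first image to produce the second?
It was degraded with subtle gaussian noise.

Random speckle covers the whole image, including the flat background.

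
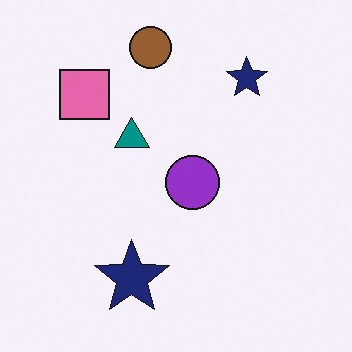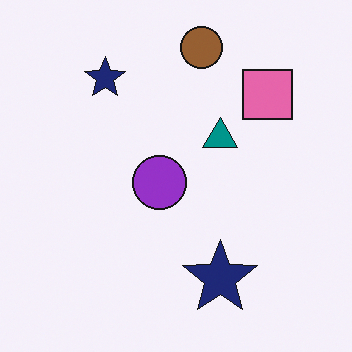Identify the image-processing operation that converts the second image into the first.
The image was flipped horizontally (left ↔ right).

The pink square is in the top-right of the second image and the top-left of the first — shapes on opposite sides of the vertical midline have swapped in a mirror flip.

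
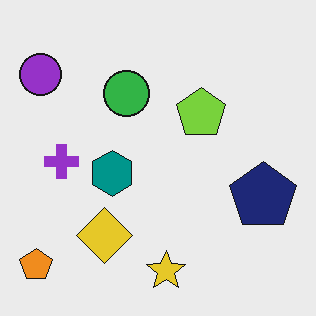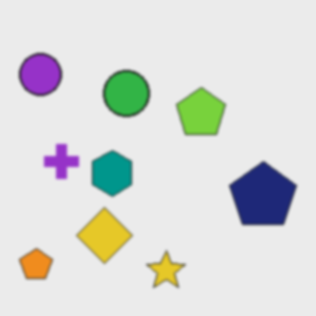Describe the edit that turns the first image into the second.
This is the original image slightly softened.

Shape edges and outlines are uniformly softened across the whole image.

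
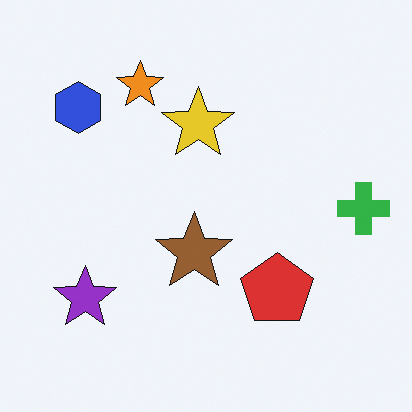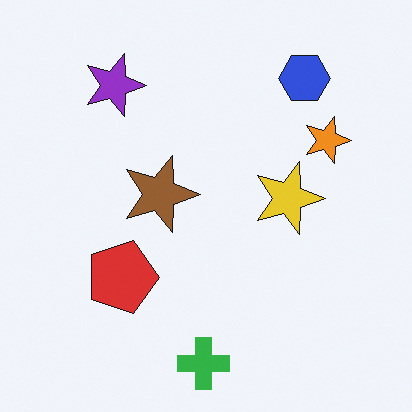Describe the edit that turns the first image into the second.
The image was rotated 90° clockwise.

The blue hexagon sits in the top-left of the first image and the top-right of the second — consistent with a whole-image 90° clockwise rotation.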